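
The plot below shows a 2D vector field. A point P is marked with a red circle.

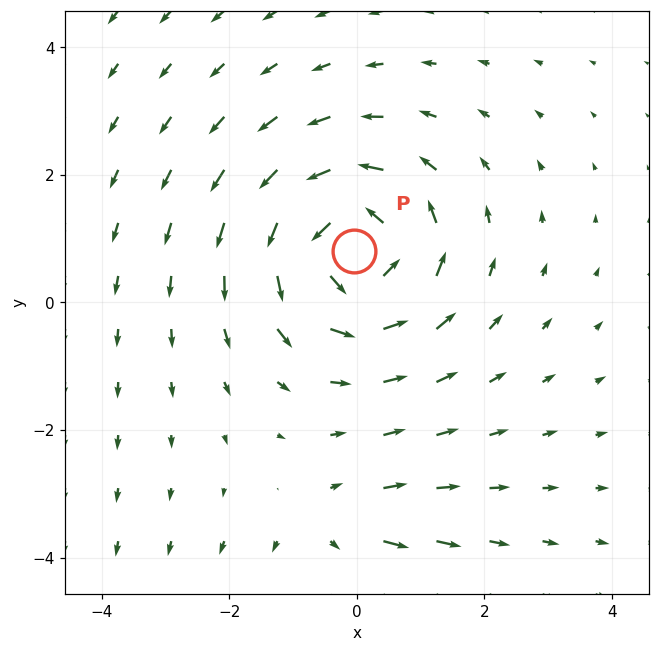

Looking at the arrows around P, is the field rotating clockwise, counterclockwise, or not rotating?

Near P at (-0.0, 0.8) the arrows circulate counterclockwise. The curl (z-component) there is about +4; positive curl means counterclockwise rotation.

counterclockwise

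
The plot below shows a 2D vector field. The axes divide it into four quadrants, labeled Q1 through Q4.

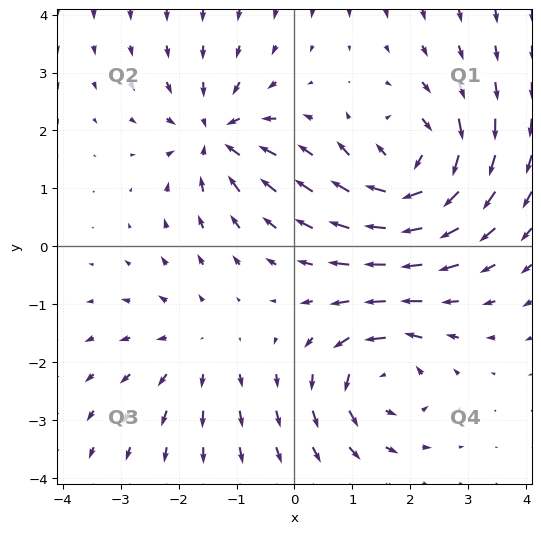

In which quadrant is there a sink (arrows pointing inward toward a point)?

Q2

The sink sits at approximately (-1.4, 1.9), which lies in quadrant Q2. The divergence there is about -5, negative as expected for a sink.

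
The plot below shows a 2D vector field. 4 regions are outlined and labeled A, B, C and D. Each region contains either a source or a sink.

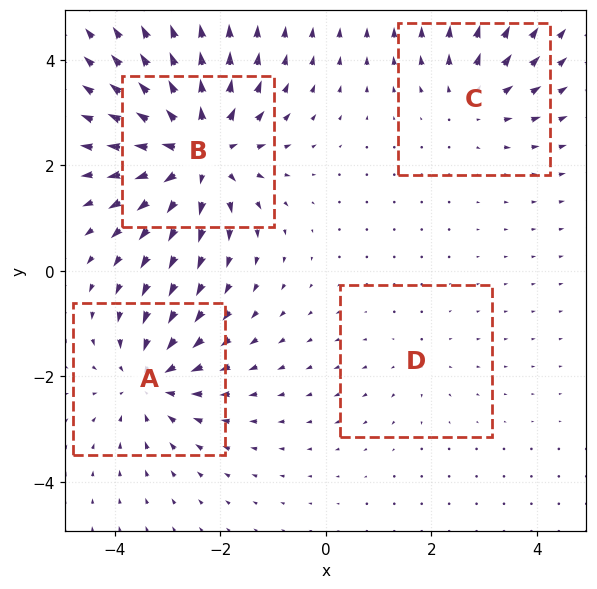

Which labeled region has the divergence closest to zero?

D

Divergence at each region's feature centre — A: about -5, B: about +7, C: about +3, D: about +2. Region D is closest to zero.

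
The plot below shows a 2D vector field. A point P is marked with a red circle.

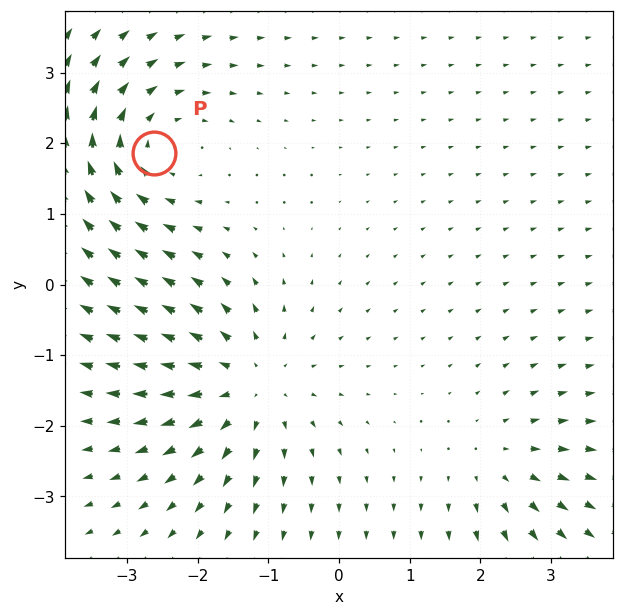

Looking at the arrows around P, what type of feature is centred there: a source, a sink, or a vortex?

At P (-2.6, 1.9) the arrows circulate clockwise. Divergence ≈0, curl about -4 — near-zero divergence with nonzero curl is a vortex.

vortex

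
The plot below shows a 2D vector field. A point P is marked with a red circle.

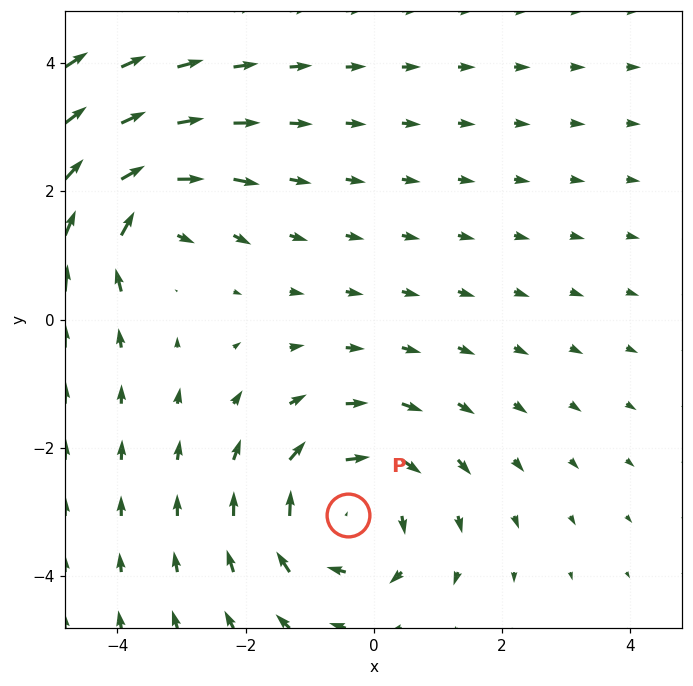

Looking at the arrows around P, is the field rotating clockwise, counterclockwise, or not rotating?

clockwise

Near P at (-0.4, -3.0) the arrows circulate clockwise. The curl (z-component) there is about -3; negative curl means clockwise rotation.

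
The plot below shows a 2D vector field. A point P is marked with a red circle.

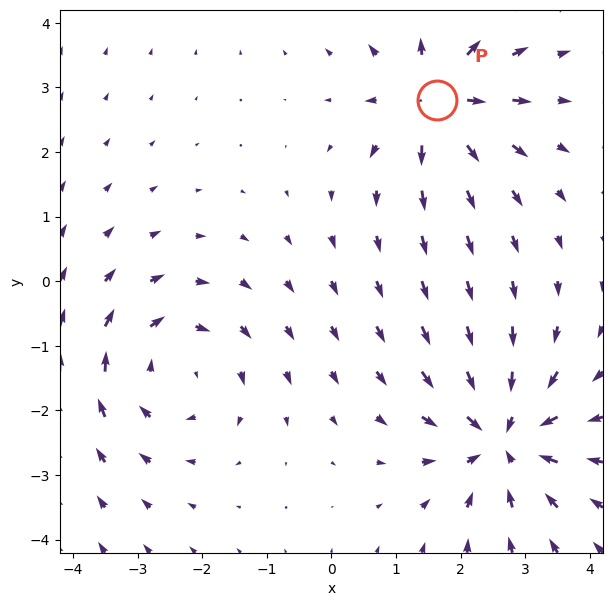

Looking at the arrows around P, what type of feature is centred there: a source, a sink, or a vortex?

source

At P (1.6, 2.8) the arrows spread outward. Divergence about +6, curl ≈0 — positive divergence with near-zero curl is a source.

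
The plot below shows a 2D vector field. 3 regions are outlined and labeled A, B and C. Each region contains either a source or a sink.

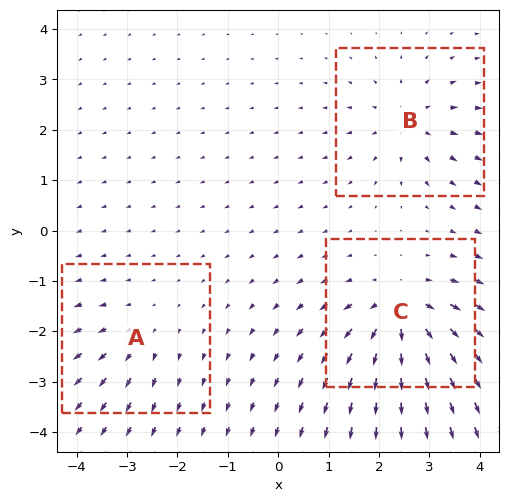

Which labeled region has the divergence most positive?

Divergence at each region's feature centre — A: about +2, B: about +4, C: about +6. Region C is most positive.

C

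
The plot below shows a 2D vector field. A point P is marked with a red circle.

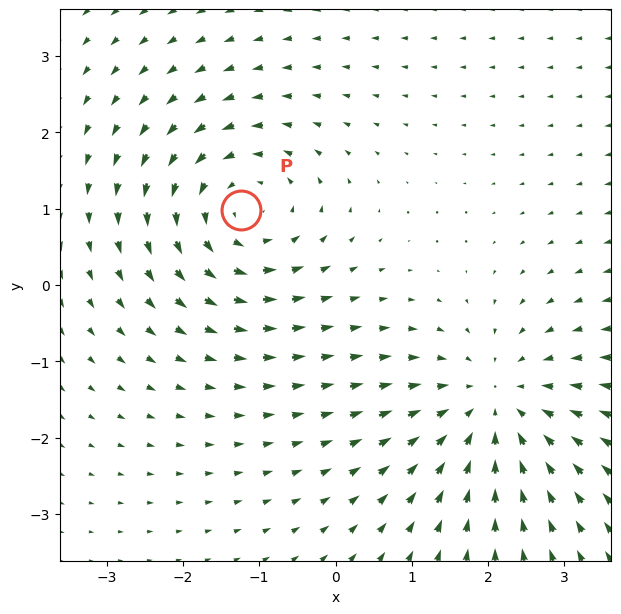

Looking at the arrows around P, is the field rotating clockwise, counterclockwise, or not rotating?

counterclockwise

Near P at (-1.2, 1.0) the arrows circulate counterclockwise. The curl (z-component) there is about +5; positive curl means counterclockwise rotation.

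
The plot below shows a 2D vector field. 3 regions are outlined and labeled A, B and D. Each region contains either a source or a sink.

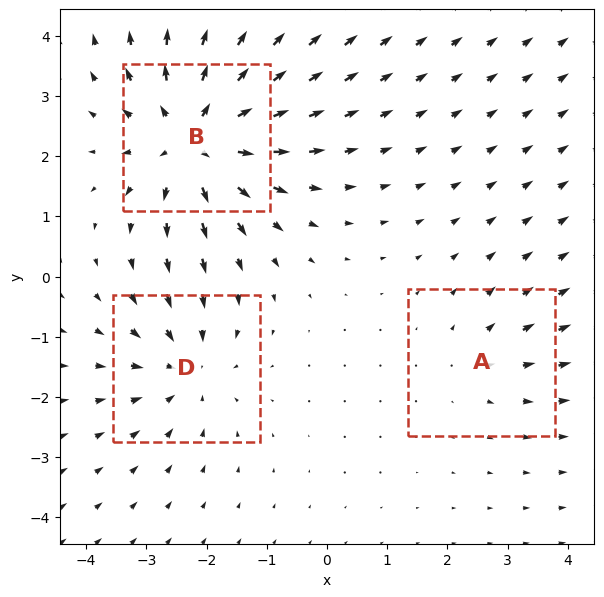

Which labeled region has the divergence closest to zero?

Divergence at each region's feature centre — A: about +2, B: about +5, D: about -3. Region A is closest to zero.

A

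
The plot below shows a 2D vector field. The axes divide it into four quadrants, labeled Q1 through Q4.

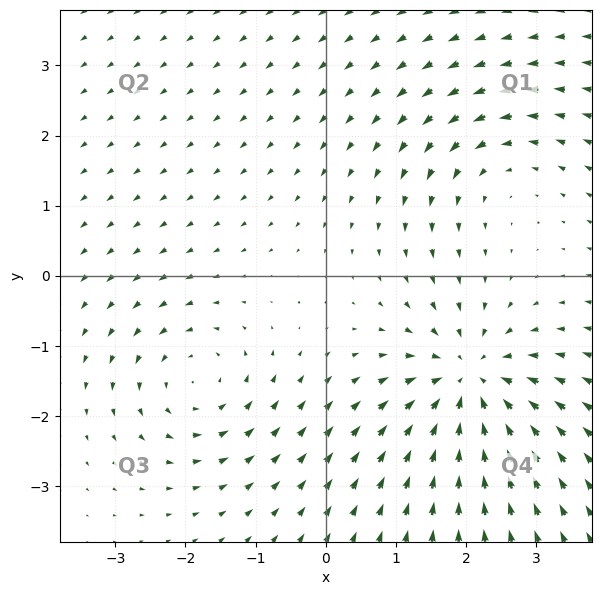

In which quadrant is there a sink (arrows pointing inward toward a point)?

The sink sits at approximately (2.1, -1.5), which lies in quadrant Q4. The divergence there is about -6, negative as expected for a sink.

Q4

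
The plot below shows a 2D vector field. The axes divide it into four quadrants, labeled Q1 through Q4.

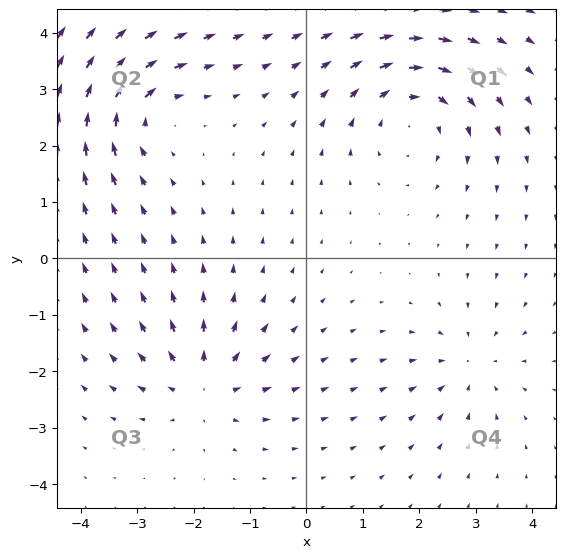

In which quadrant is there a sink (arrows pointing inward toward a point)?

The sink sits at approximately (2.9, -1.9), which lies in quadrant Q4. The divergence there is about -3, negative as expected for a sink.

Q4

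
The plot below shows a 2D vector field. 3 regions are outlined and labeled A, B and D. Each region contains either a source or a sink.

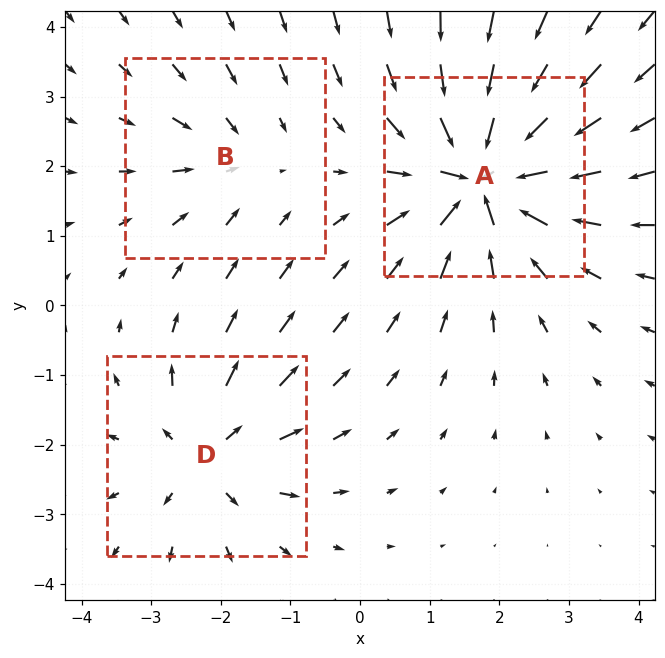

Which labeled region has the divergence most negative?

Divergence at each region's feature centre — A: about -6, B: about -2, D: about +3. Region A is most negative.

A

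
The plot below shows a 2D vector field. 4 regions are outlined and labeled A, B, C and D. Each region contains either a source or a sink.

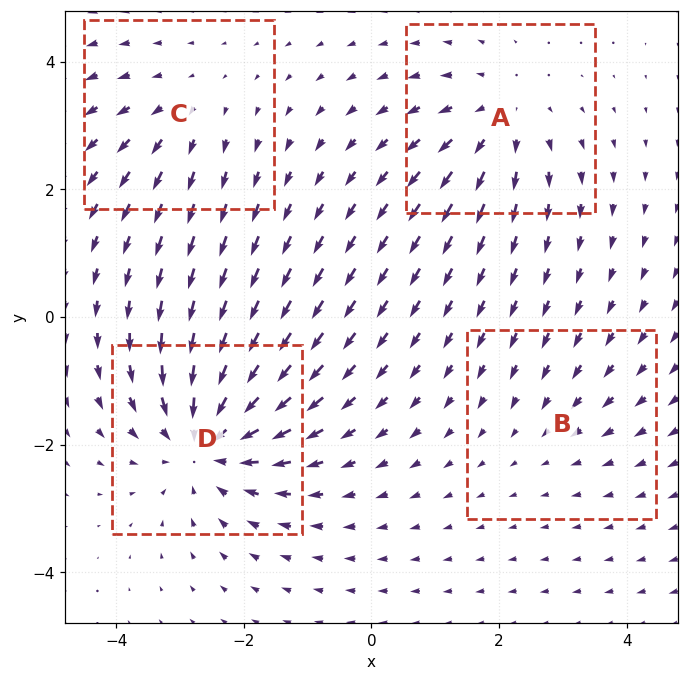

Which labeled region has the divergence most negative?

Divergence at each region's feature centre — A: about +4, B: about -2, C: about +3, D: about -6. Region D is most negative.

D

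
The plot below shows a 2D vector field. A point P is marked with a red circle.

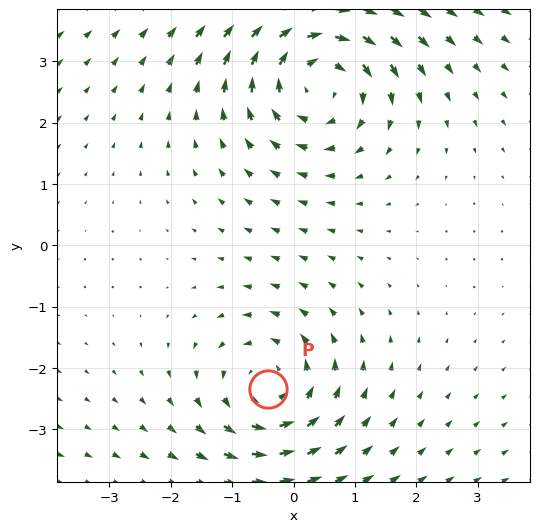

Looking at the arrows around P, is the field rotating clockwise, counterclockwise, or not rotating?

Near P at (-0.4, -2.3) the arrows circulate counterclockwise. The curl (z-component) there is about +3; positive curl means counterclockwise rotation.

counterclockwise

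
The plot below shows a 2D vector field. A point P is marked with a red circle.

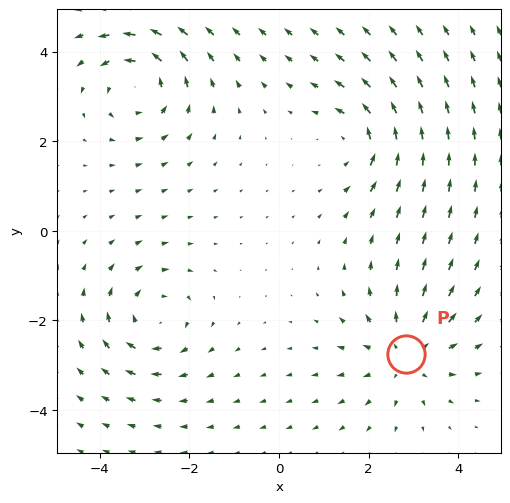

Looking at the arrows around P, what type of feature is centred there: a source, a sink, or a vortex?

At P (2.8, -2.8) the arrows spread outward. Divergence about +3, curl ≈0 — positive divergence with near-zero curl is a source.

source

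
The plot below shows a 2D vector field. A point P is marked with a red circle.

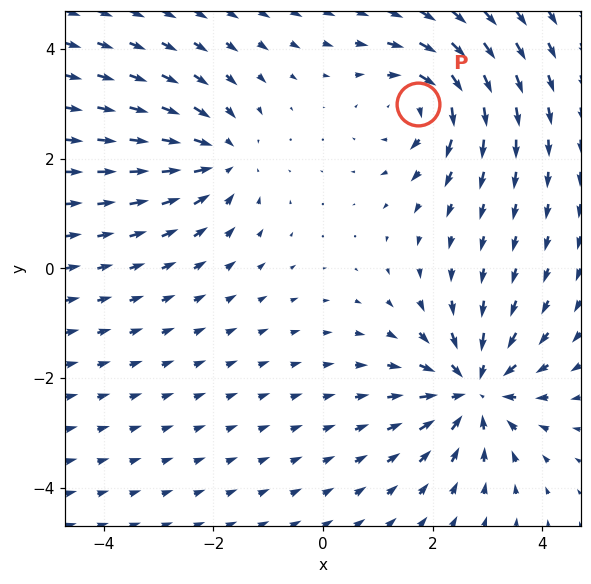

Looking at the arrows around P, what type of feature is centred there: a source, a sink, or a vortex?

vortex

At P (1.7, 3.0) the arrows circulate clockwise. Divergence ≈0, curl about -4 — near-zero divergence with nonzero curl is a vortex.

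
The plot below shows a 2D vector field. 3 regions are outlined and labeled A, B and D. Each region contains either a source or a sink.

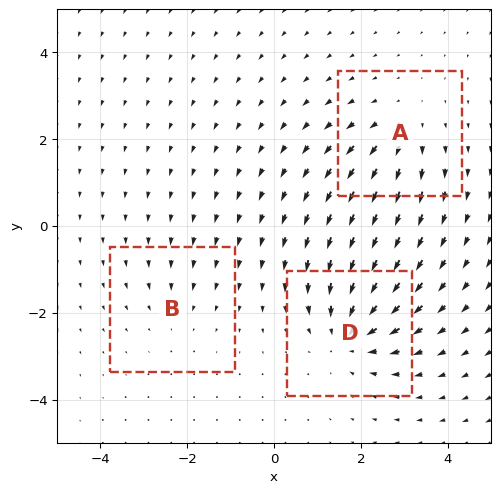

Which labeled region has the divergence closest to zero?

B

Divergence at each region's feature centre — A: about +3, B: about -2, D: about -5. Region B is closest to zero.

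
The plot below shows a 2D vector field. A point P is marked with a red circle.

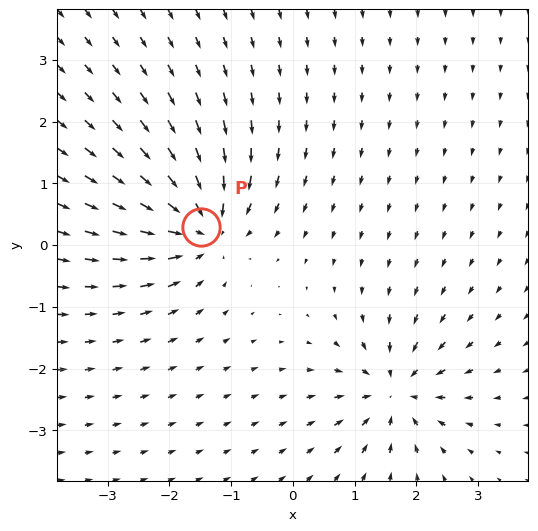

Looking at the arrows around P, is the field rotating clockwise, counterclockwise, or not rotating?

Near P at (-1.5, 0.3) the arrows show no circulation. The curl there is ≈0.

not rotating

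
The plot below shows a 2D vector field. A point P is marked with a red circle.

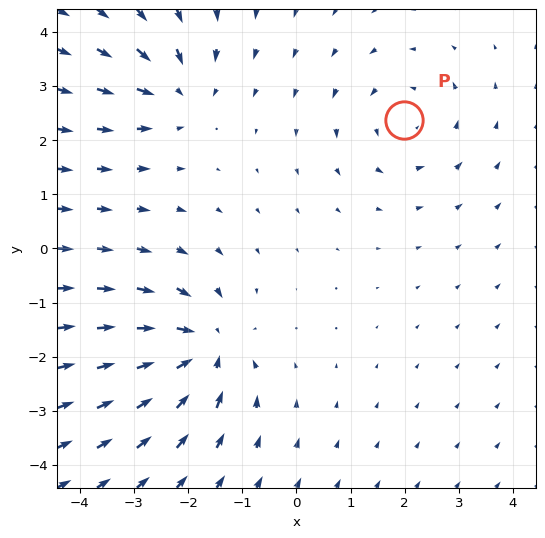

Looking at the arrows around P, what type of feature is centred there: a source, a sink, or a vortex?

At P (2.0, 2.4) the arrows circulate counterclockwise. Divergence ≈0, curl about +3 — near-zero divergence with nonzero curl is a vortex.

vortex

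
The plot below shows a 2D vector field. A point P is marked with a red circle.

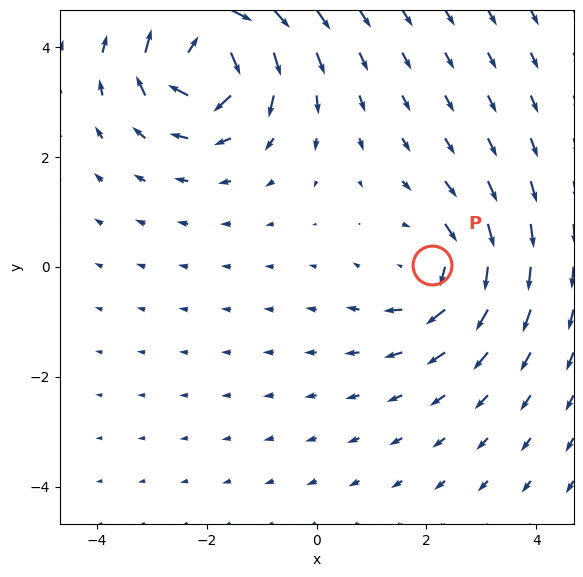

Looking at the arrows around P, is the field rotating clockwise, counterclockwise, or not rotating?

Near P at (2.1, 0.0) the arrows circulate clockwise. The curl (z-component) there is about -4; negative curl means clockwise rotation.

clockwise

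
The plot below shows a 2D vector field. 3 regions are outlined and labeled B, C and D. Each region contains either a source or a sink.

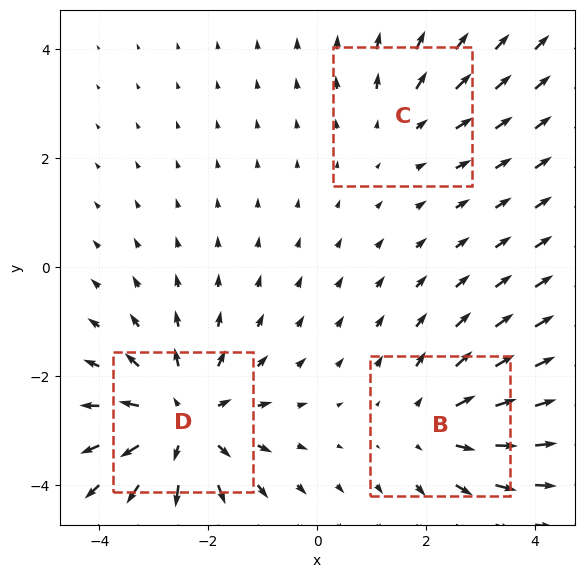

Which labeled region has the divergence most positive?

D

Divergence at each region's feature centre — B: about +3, C: about +2, D: about +4. Region D is most positive.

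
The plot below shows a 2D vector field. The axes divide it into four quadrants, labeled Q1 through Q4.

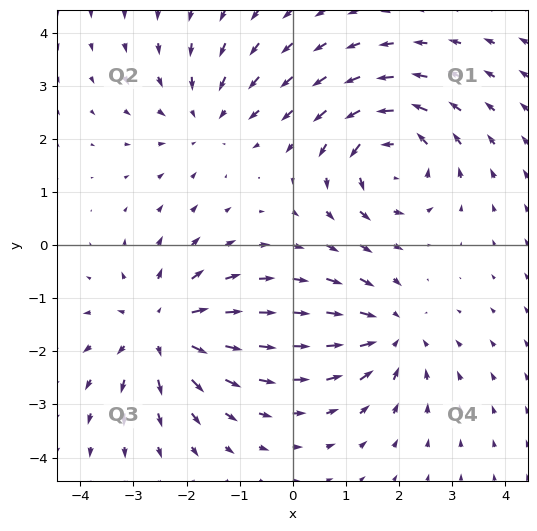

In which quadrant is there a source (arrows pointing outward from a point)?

The source sits at approximately (-2.4, -1.6), which lies in quadrant Q3. The divergence there is about +4, positive as expected for a source.

Q3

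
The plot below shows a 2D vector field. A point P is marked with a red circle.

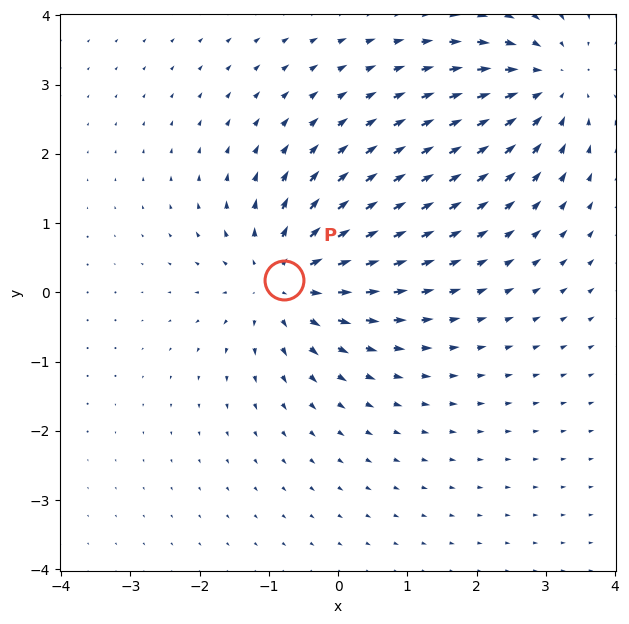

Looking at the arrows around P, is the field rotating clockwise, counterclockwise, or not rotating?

Near P at (-0.8, 0.2) the arrows show no circulation. The curl there is ≈0.

not rotating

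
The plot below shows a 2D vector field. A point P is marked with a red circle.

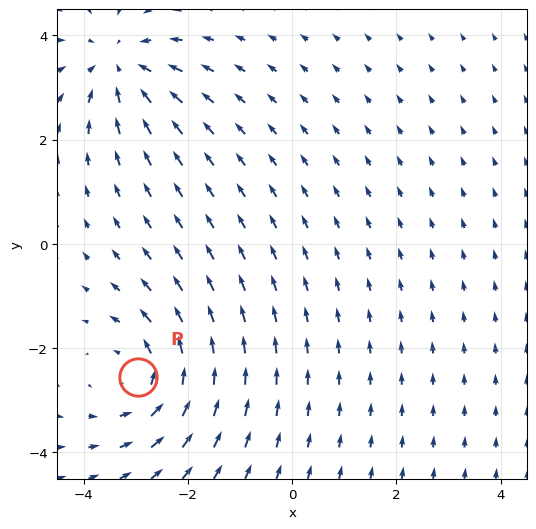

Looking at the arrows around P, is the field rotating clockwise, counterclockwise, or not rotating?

counterclockwise

Near P at (-3.0, -2.6) the arrows circulate counterclockwise. The curl (z-component) there is about +4; positive curl means counterclockwise rotation.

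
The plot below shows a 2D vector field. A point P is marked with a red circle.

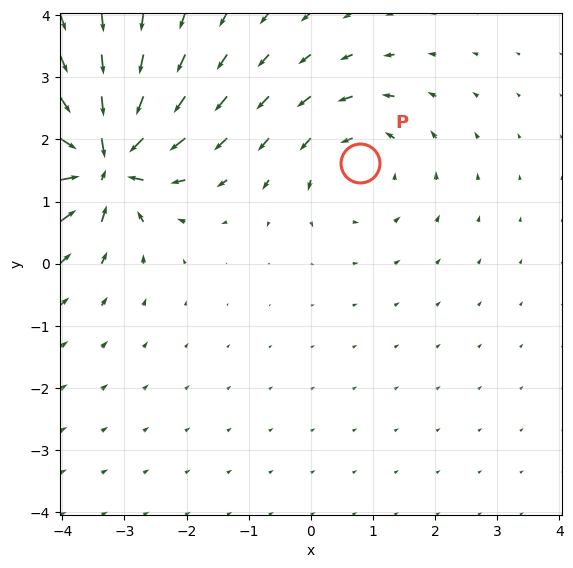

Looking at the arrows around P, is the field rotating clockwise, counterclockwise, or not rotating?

counterclockwise

Near P at (0.8, 1.6) the arrows circulate counterclockwise. The curl (z-component) there is about +3; positive curl means counterclockwise rotation.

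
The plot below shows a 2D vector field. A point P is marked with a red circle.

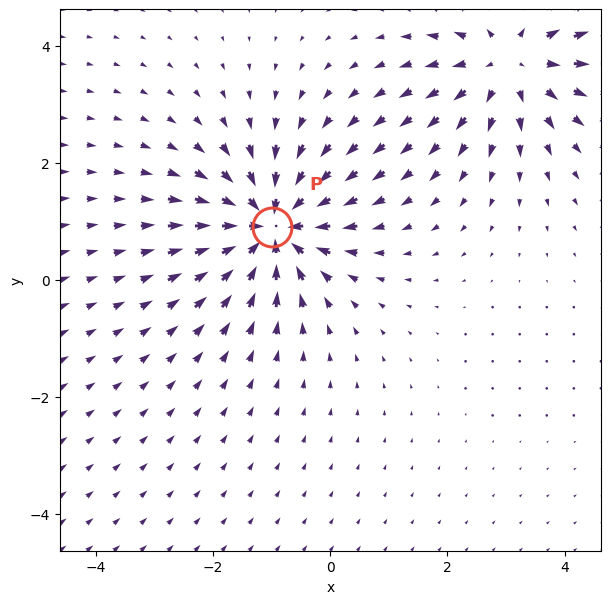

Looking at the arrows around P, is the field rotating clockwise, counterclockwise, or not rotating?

not rotating

Near P at (-1.0, 0.9) the arrows show no circulation. The curl there is ≈0.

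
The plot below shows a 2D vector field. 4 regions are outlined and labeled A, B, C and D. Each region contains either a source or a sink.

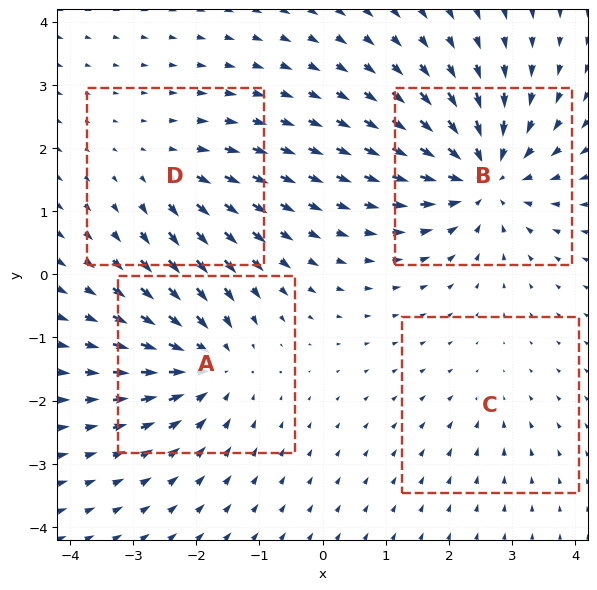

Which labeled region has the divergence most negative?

Divergence at each region's feature centre — A: about -5, B: about -7, C: about -2, D: about +3. Region B is most negative.

B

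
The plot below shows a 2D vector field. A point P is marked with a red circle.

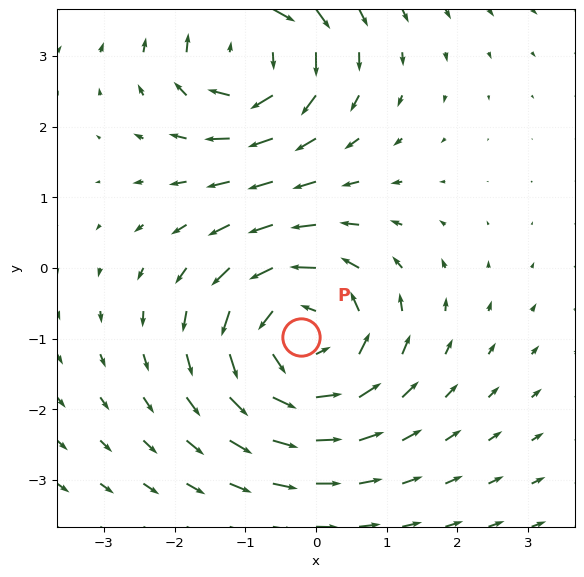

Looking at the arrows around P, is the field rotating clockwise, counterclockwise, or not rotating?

counterclockwise

Near P at (-0.2, -1.0) the arrows circulate counterclockwise. The curl (z-component) there is about +4; positive curl means counterclockwise rotation.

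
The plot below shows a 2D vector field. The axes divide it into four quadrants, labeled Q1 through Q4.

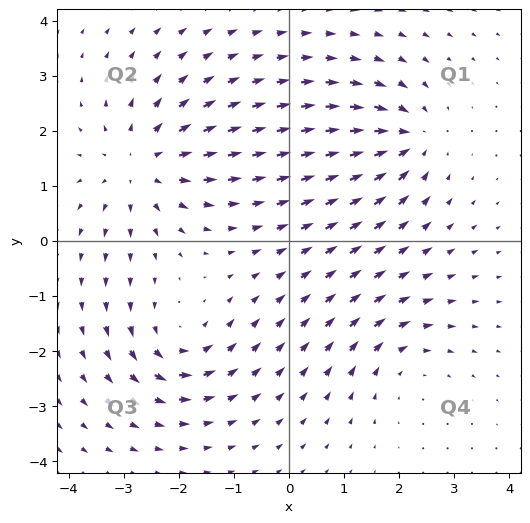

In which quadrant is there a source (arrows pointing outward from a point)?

Q2

The source sits at approximately (-2.7, 1.4), which lies in quadrant Q2. The divergence there is about +4, positive as expected for a source.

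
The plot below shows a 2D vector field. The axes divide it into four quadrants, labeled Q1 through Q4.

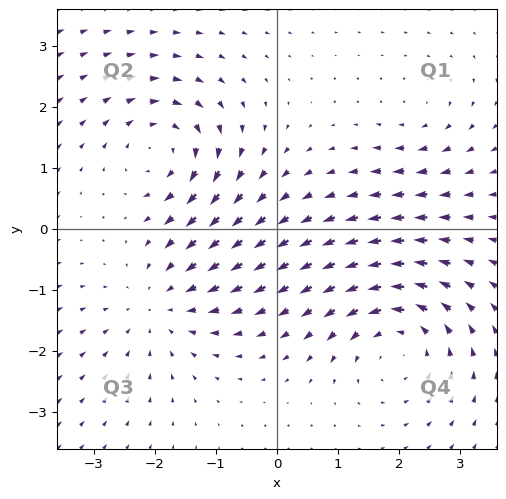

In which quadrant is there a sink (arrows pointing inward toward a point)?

The sink sits at approximately (-1.9, -1.2), which lies in quadrant Q3. The divergence there is about -4, negative as expected for a sink.

Q3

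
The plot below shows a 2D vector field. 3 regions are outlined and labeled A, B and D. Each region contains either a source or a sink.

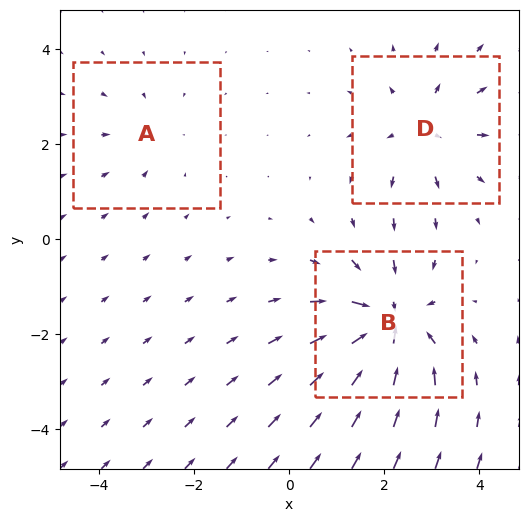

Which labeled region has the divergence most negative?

Divergence at each region's feature centre — A: about -2, B: about -5, D: about +3. Region B is most negative.

B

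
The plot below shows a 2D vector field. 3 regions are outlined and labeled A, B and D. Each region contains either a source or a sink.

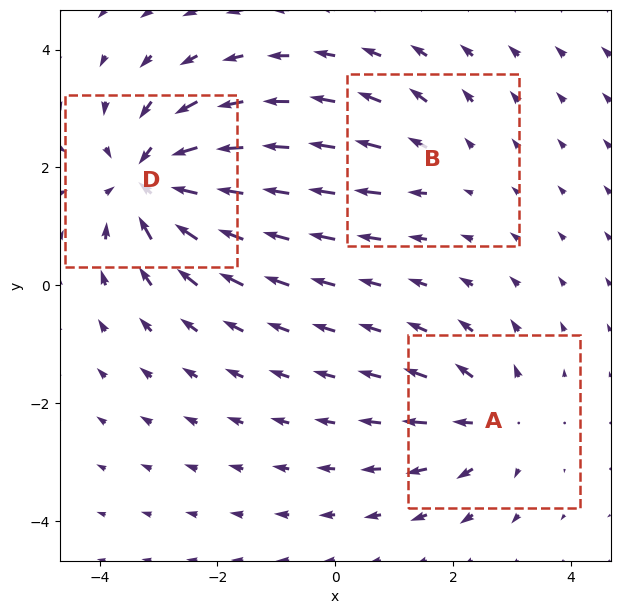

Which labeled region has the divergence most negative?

Divergence at each region's feature centre — A: about +3, B: about +2, D: about -6. Region D is most negative.

D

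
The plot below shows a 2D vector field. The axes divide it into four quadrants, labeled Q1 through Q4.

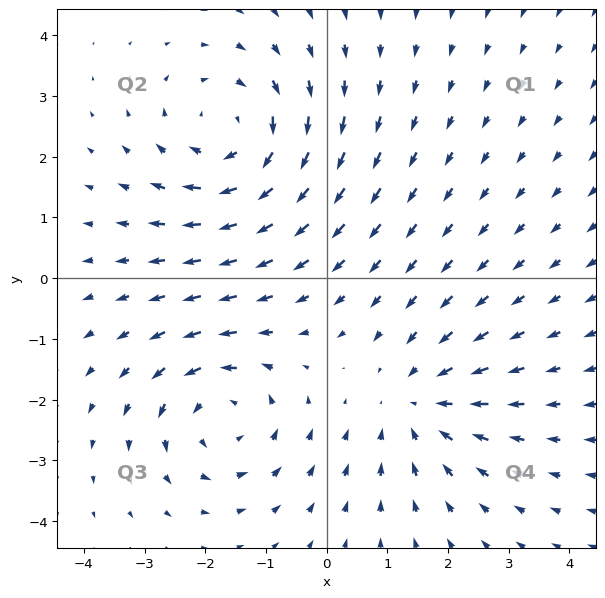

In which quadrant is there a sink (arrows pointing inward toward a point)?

Q4

The sink sits at approximately (1.5, -2.1), which lies in quadrant Q4. The divergence there is about -3, negative as expected for a sink.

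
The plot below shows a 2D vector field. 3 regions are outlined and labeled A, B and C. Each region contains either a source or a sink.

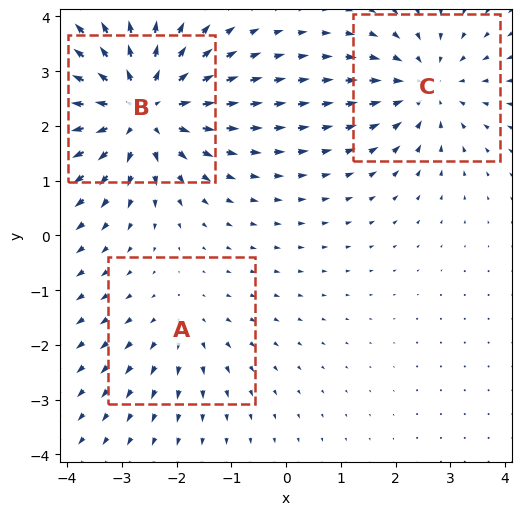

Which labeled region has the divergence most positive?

Divergence at each region's feature centre — A: about +2, B: about +5, C: about -3. Region B is most positive.

B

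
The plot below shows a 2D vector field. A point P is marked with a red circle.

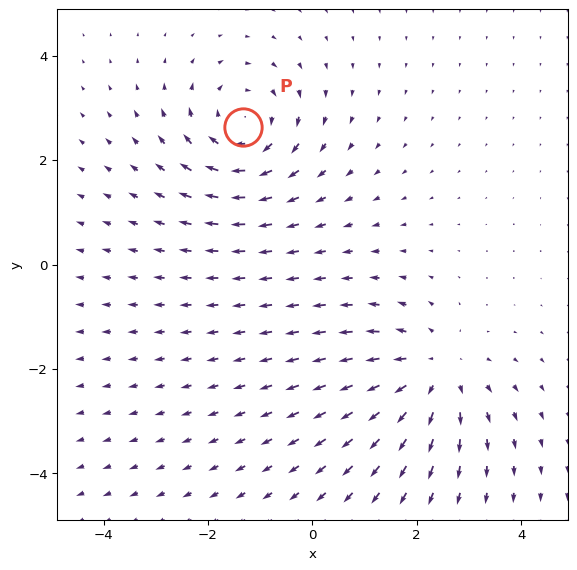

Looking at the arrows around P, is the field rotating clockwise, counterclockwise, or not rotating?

Near P at (-1.3, 2.6) the arrows circulate clockwise. The curl (z-component) there is about -5; negative curl means clockwise rotation.

clockwise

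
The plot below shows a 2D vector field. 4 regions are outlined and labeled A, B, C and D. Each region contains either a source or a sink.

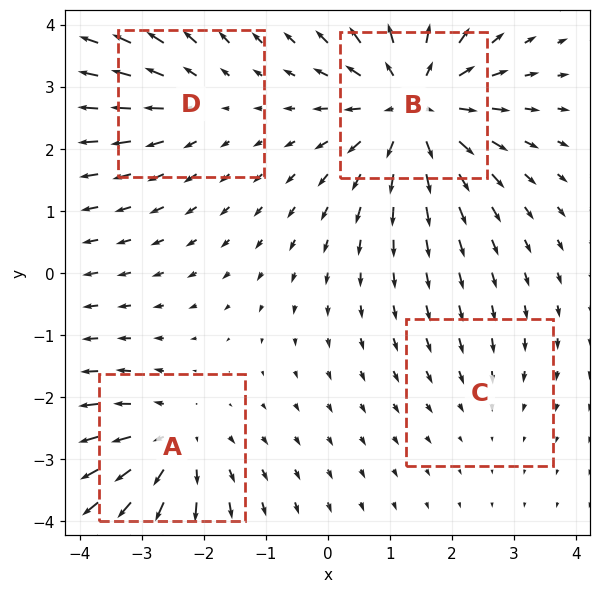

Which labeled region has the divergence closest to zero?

C

Divergence at each region's feature centre — A: about +4, B: about +7, C: about -2, D: about +3. Region C is closest to zero.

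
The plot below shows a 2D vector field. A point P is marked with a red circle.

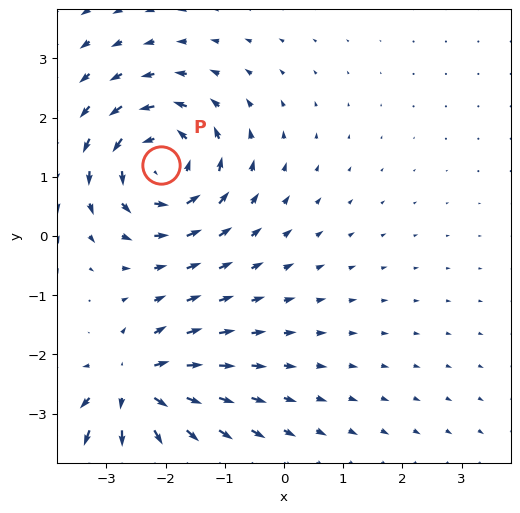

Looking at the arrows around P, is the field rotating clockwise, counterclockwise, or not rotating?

Near P at (-2.1, 1.2) the arrows circulate counterclockwise. The curl (z-component) there is about +6; positive curl means counterclockwise rotation.

counterclockwise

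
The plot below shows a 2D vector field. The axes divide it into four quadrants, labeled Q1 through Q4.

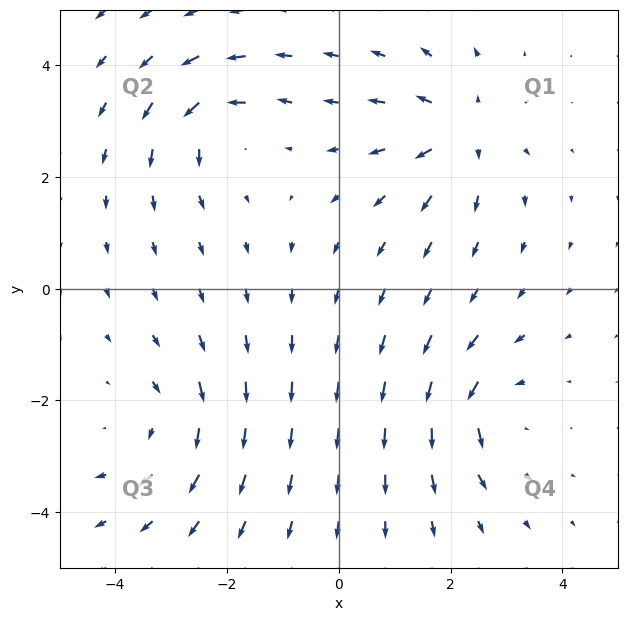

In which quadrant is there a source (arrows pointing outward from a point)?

The source sits at approximately (2.2, 2.8), which lies in quadrant Q1. The divergence there is about +5, positive as expected for a source.

Q1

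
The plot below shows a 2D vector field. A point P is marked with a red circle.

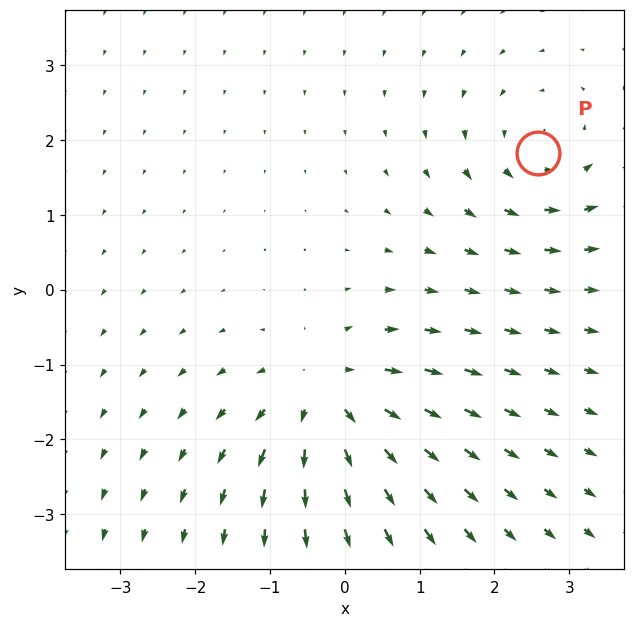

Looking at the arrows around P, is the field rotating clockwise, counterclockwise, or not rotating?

counterclockwise

Near P at (2.6, 1.8) the arrows circulate counterclockwise. The curl (z-component) there is about +4; positive curl means counterclockwise rotation.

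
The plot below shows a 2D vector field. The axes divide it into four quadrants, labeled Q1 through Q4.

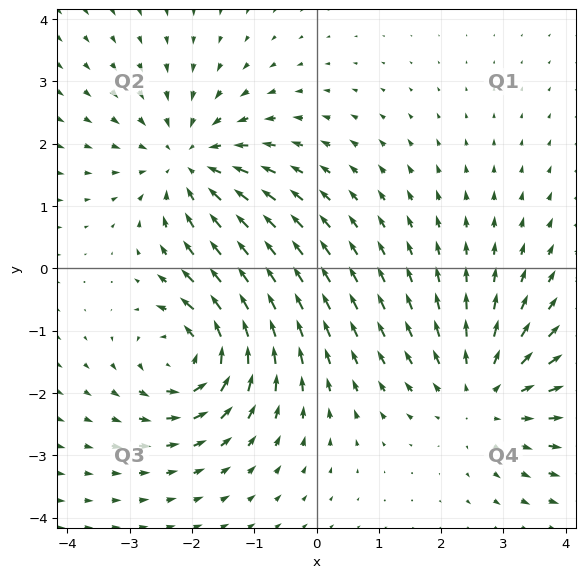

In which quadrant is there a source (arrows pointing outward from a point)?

Q4

The source sits at approximately (2.7, -2.0), which lies in quadrant Q4. The divergence there is about +3, positive as expected for a source.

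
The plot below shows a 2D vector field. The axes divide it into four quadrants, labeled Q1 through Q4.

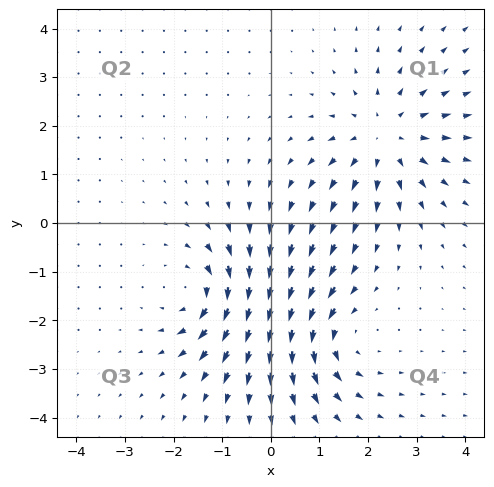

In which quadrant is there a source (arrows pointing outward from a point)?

The source sits at approximately (2.4, 1.8), which lies in quadrant Q1. The divergence there is about +4, positive as expected for a source.

Q1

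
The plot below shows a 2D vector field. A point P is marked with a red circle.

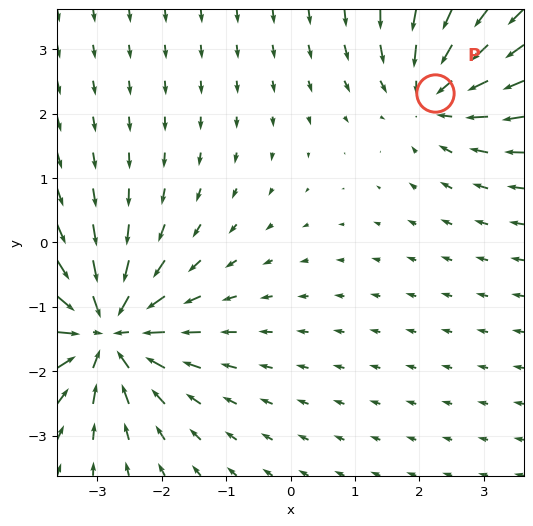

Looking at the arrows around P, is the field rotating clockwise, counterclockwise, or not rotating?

Near P at (2.2, 2.3) the arrows show no circulation. The curl there is ≈0.

not rotating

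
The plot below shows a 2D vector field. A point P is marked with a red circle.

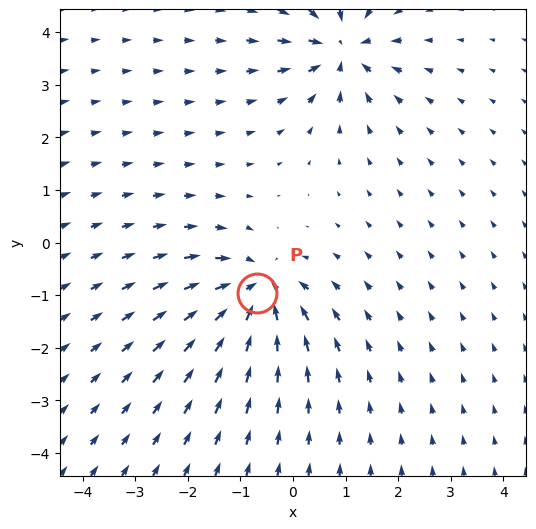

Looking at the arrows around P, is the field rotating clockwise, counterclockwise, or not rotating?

not rotating

Near P at (-0.7, -1.0) the arrows show no circulation. The curl there is ≈0.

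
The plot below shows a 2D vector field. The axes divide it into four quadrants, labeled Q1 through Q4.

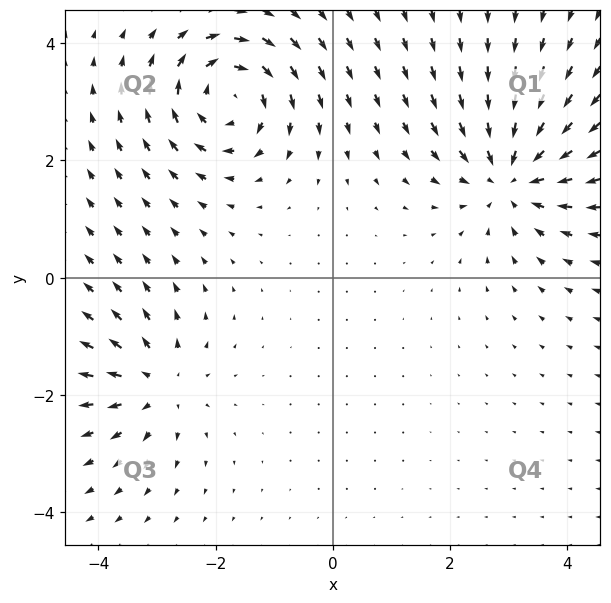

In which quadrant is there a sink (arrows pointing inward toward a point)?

Q1

The sink sits at approximately (3.0, 1.7), which lies in quadrant Q1. The divergence there is about -4, negative as expected for a sink.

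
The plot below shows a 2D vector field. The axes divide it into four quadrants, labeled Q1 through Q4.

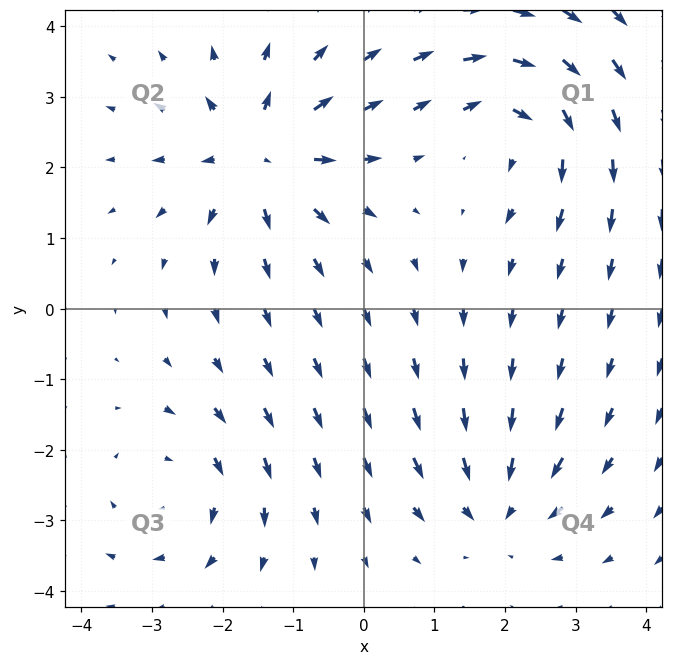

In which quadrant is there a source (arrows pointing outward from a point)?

The source sits at approximately (-1.5, 2.2), which lies in quadrant Q2. The divergence there is about +6, positive as expected for a source.

Q2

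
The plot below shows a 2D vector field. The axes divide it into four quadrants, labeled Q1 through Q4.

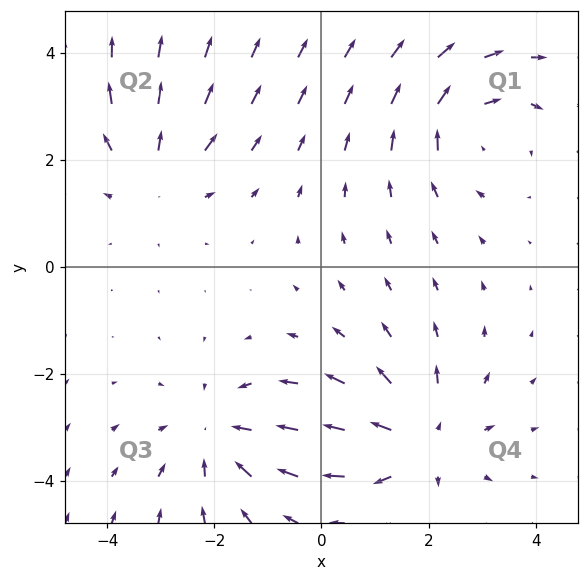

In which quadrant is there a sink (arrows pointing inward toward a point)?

Q3

The sink sits at approximately (-1.9, -3.1), which lies in quadrant Q3. The divergence there is about -4, negative as expected for a sink.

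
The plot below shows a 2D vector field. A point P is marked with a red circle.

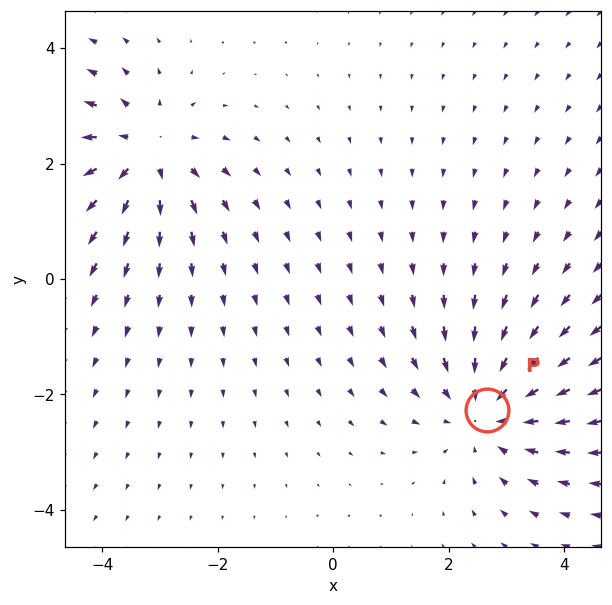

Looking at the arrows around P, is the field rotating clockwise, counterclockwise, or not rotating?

Near P at (2.7, -2.3) the arrows show no circulation. The curl there is ≈0.

not rotating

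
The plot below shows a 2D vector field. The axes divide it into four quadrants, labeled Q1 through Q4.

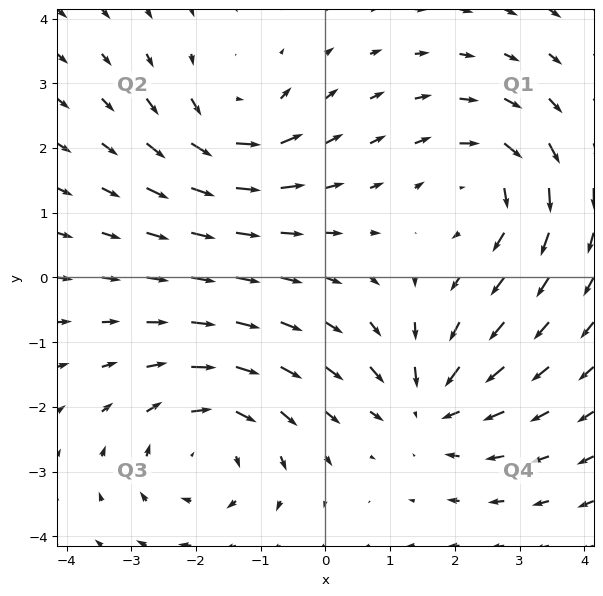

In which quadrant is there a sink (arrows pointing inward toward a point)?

Q4

The sink sits at approximately (1.6, -2.0), which lies in quadrant Q4. The divergence there is about -3, negative as expected for a sink.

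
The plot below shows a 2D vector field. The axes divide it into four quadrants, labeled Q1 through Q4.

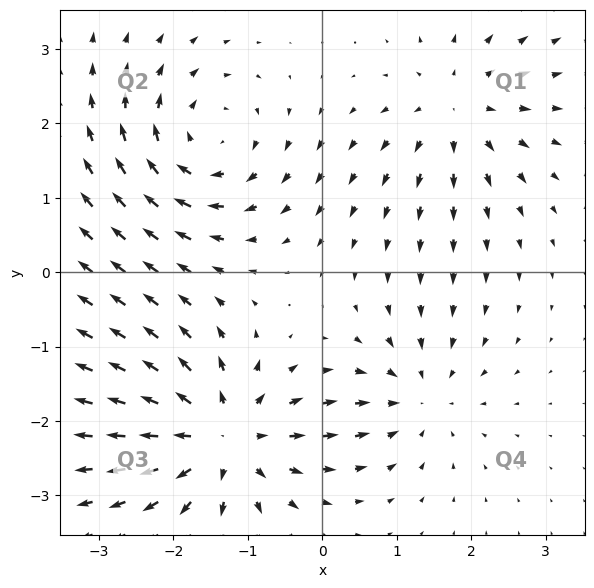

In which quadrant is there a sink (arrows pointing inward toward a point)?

The sink sits at approximately (1.3, -1.7), which lies in quadrant Q4. The divergence there is about -4, negative as expected for a sink.

Q4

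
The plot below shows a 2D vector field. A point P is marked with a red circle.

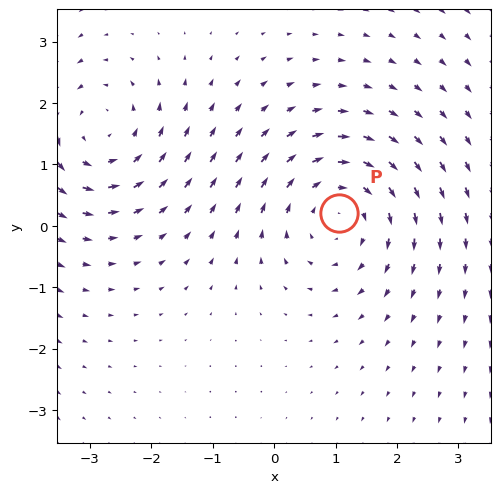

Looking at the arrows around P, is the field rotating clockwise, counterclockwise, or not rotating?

clockwise

Near P at (1.1, 0.2) the arrows circulate clockwise. The curl (z-component) there is about -4; negative curl means clockwise rotation.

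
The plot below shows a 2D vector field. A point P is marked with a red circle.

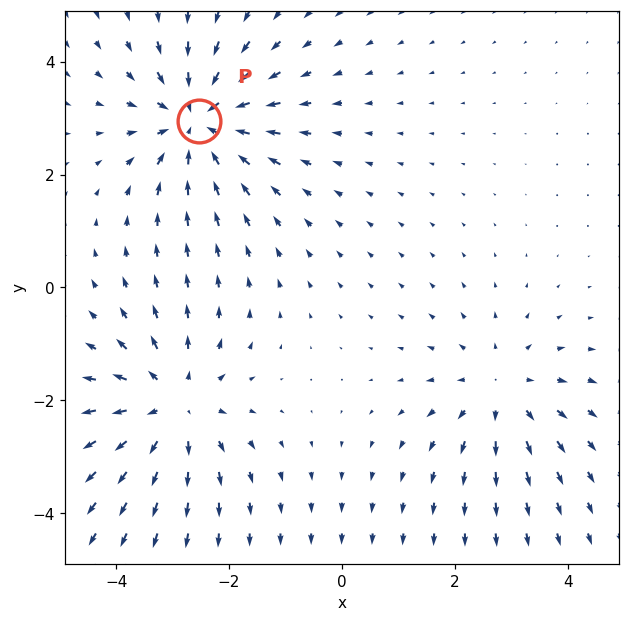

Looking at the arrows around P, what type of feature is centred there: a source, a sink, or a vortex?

At P (-2.5, 2.9) the arrows converge inward. Divergence about -5, curl ≈0 — negative divergence with near-zero curl is a sink.

sink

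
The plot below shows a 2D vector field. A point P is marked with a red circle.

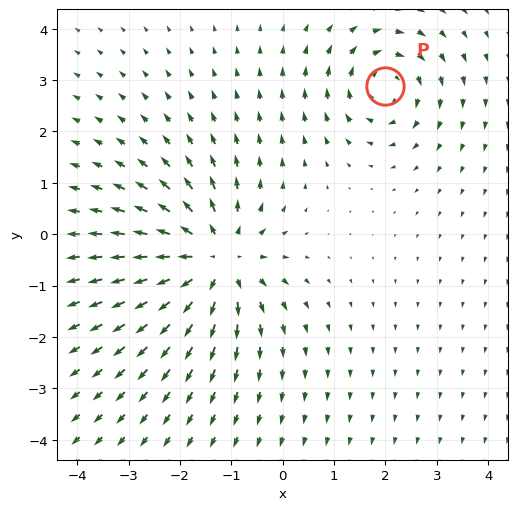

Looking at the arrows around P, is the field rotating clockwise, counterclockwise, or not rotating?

clockwise

Near P at (2.0, 2.9) the arrows circulate clockwise. The curl (z-component) there is about -4; negative curl means clockwise rotation.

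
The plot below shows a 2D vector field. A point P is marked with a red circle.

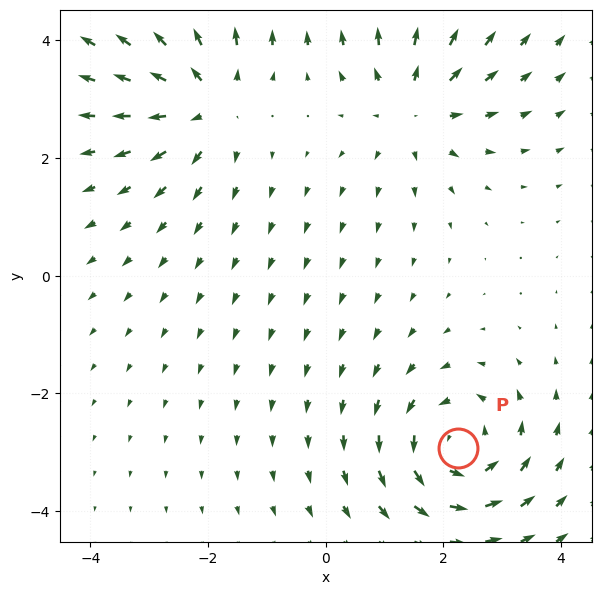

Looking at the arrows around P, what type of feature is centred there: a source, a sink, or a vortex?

At P (2.3, -2.9) the arrows circulate counterclockwise. Divergence ≈0, curl about +5 — near-zero divergence with nonzero curl is a vortex.

vortex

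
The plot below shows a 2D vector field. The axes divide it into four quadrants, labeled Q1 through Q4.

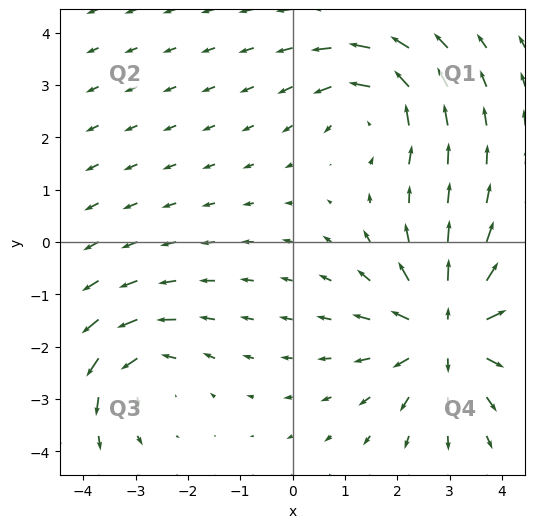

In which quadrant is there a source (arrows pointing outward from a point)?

Q4

The source sits at approximately (3.0, -1.7), which lies in quadrant Q4. The divergence there is about +4, positive as expected for a source.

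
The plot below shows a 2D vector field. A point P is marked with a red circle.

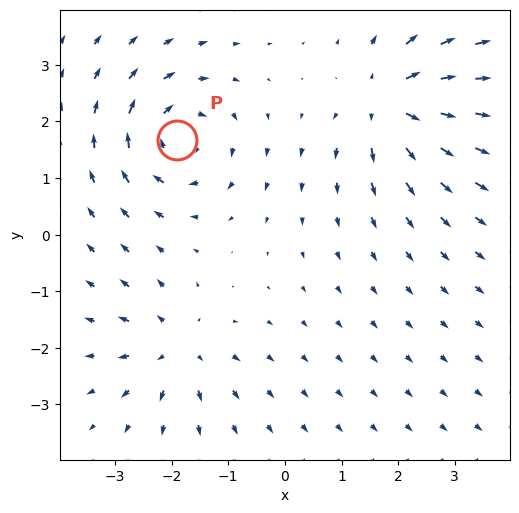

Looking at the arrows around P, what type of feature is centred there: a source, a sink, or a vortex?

vortex

At P (-1.9, 1.7) the arrows circulate clockwise. Divergence ≈0, curl about -6 — near-zero divergence with nonzero curl is a vortex.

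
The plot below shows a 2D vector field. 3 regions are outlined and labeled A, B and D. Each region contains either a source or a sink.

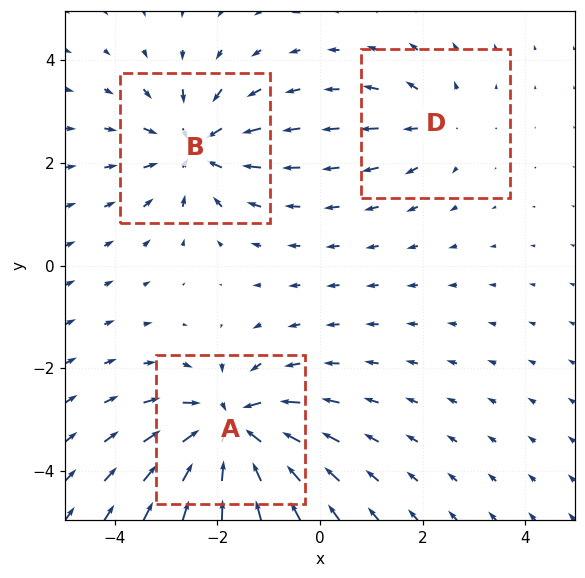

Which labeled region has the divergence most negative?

A

Divergence at each region's feature centre — A: about -5, B: about -4, D: about +2. Region A is most negative.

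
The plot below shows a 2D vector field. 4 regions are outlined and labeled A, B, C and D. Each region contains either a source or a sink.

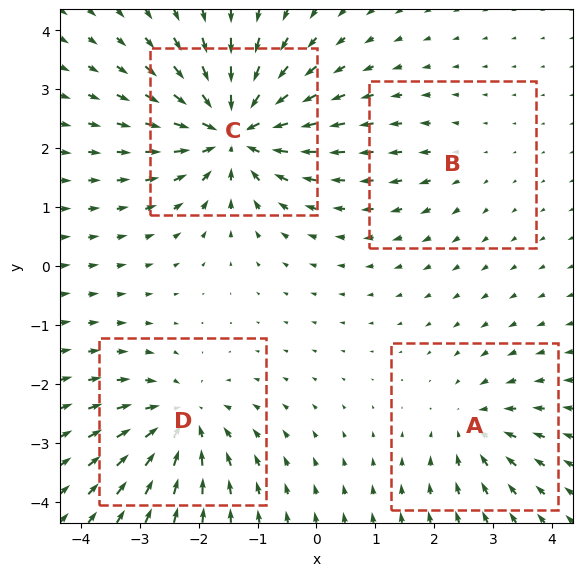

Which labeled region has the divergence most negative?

Divergence at each region's feature centre — A: about -4, B: about +2, C: about -9, D: about -6. Region C is most negative.

C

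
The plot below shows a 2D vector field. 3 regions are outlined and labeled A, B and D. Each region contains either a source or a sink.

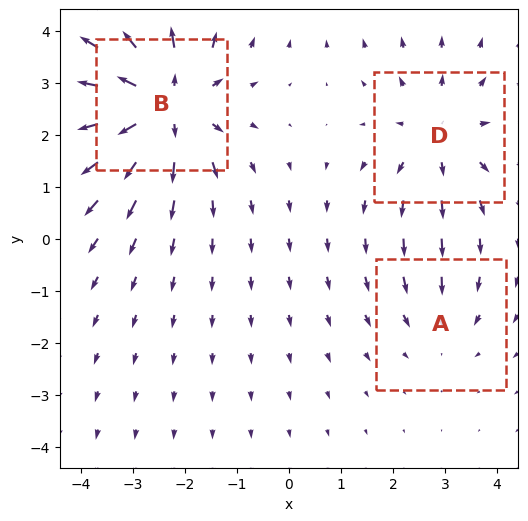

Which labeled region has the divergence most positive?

B

Divergence at each region's feature centre — A: about -2, B: about +5, D: about +3. Region B is most positive.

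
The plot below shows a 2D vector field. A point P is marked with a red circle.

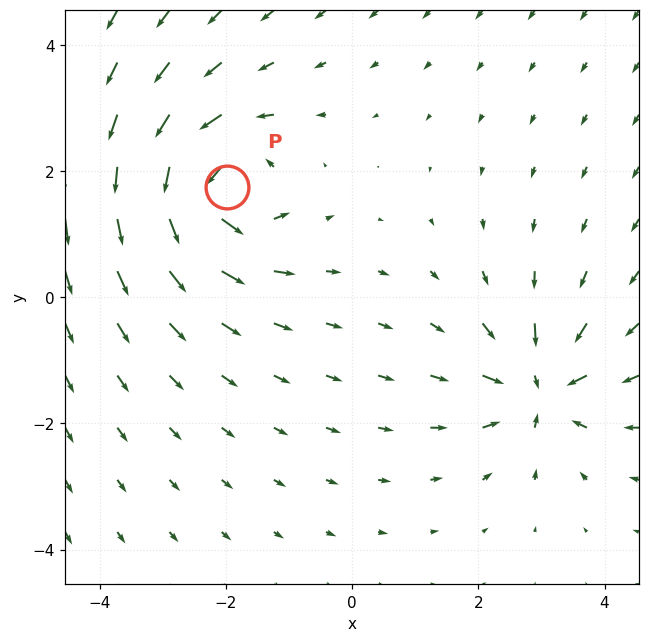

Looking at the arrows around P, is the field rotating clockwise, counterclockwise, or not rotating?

Near P at (-2.0, 1.7) the arrows circulate counterclockwise. The curl (z-component) there is about +7; positive curl means counterclockwise rotation.

counterclockwise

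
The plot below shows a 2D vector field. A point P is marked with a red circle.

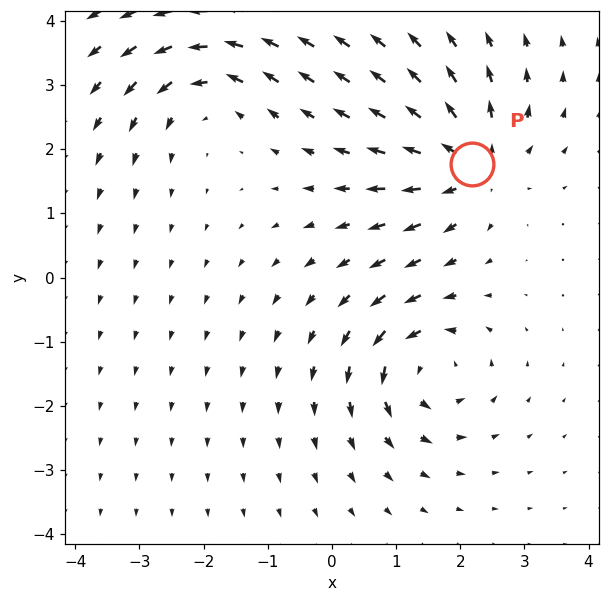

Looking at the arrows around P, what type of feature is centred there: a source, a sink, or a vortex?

source

At P (2.2, 1.8) the arrows spread outward. Divergence about +6, curl ≈0 — positive divergence with near-zero curl is a source.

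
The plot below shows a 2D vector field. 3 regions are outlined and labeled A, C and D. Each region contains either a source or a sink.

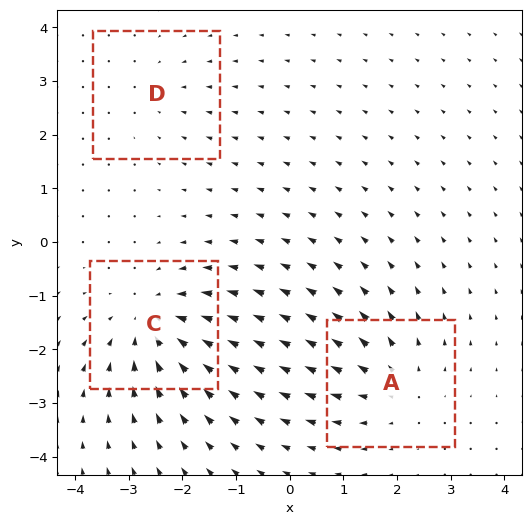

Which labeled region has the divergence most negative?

Divergence at each region's feature centre — A: about +3, C: about -4, D: about -2. Region C is most negative.

C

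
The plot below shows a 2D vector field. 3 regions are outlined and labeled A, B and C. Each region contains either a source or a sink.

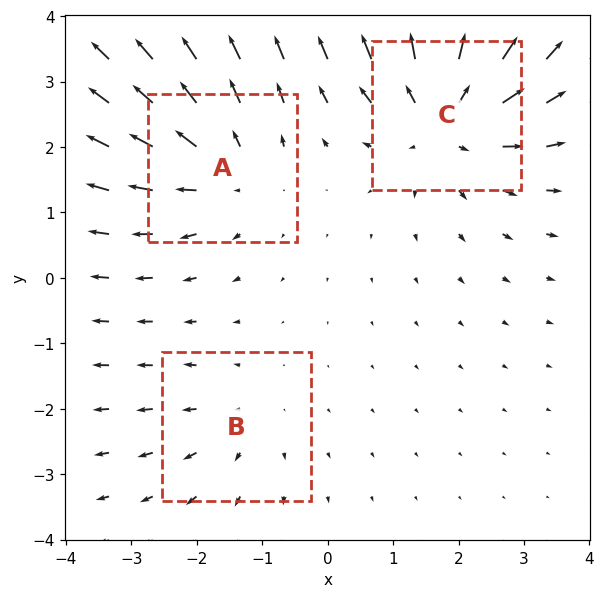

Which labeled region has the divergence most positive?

Divergence at each region's feature centre — A: about +3, B: about +2, C: about +5. Region C is most positive.

C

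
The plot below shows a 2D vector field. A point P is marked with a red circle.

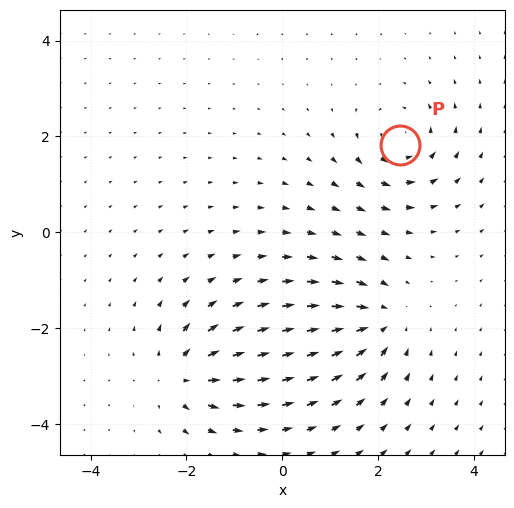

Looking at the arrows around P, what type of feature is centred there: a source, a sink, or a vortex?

vortex

At P (2.5, 1.8) the arrows circulate counterclockwise. Divergence ≈0, curl about +5 — near-zero divergence with nonzero curl is a vortex.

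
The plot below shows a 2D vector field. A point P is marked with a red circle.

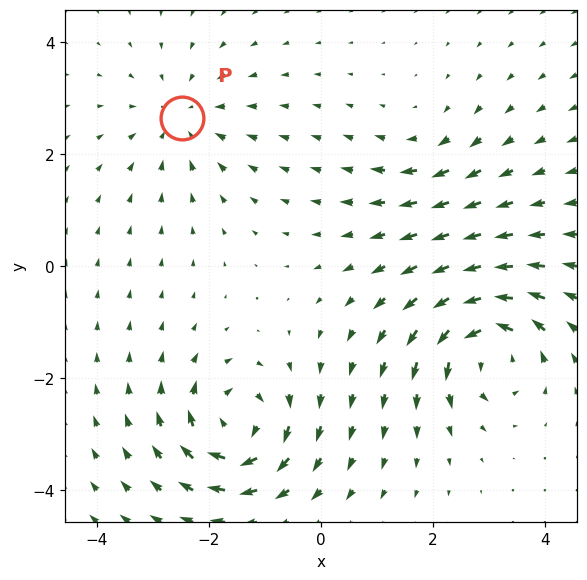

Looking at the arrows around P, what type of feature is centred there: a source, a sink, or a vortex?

sink

At P (-2.5, 2.7) the arrows converge inward. Divergence about -3, curl ≈0 — negative divergence with near-zero curl is a sink.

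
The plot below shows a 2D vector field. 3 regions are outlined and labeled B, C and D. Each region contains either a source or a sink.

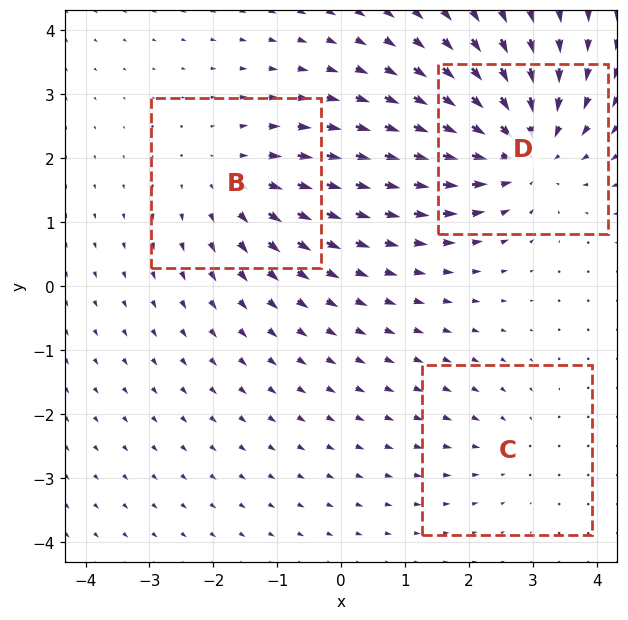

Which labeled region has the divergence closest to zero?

Divergence at each region's feature centre — B: about +3, C: about -2, D: about -5. Region C is closest to zero.

C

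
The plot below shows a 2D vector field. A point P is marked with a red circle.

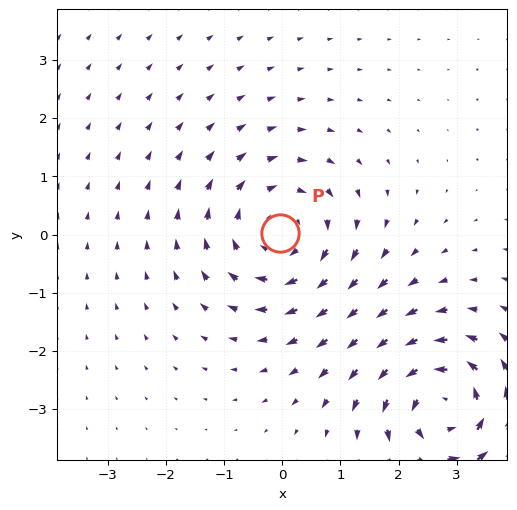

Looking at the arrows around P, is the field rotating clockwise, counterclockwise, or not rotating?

clockwise

Near P at (-0.0, 0.0) the arrows circulate clockwise. The curl (z-component) there is about -4; negative curl means clockwise rotation.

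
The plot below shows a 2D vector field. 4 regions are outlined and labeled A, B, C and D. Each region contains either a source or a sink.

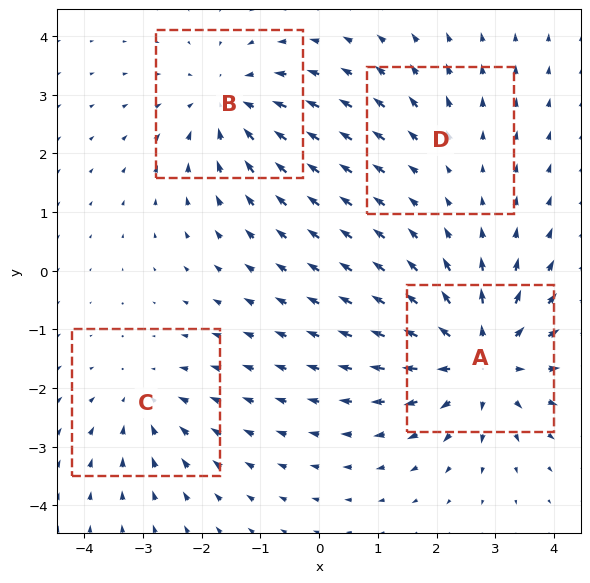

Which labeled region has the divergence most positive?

A

Divergence at each region's feature centre — A: about +6, B: about -4, C: about -3, D: about +2. Region A is most positive.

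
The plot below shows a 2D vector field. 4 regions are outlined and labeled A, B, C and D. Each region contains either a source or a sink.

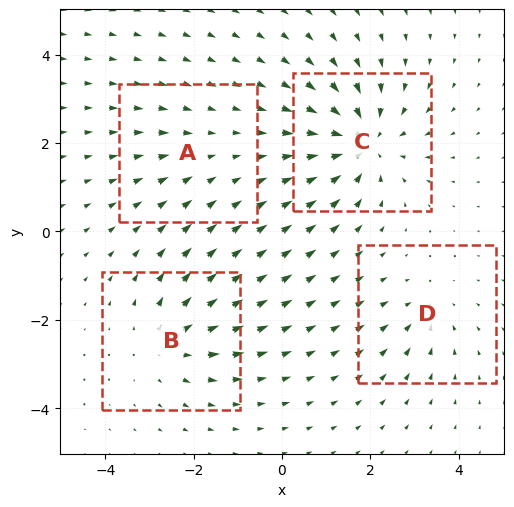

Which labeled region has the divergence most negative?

Divergence at each region's feature centre — A: about -2, B: about +4, C: about -7, D: about -3. Region C is most negative.

C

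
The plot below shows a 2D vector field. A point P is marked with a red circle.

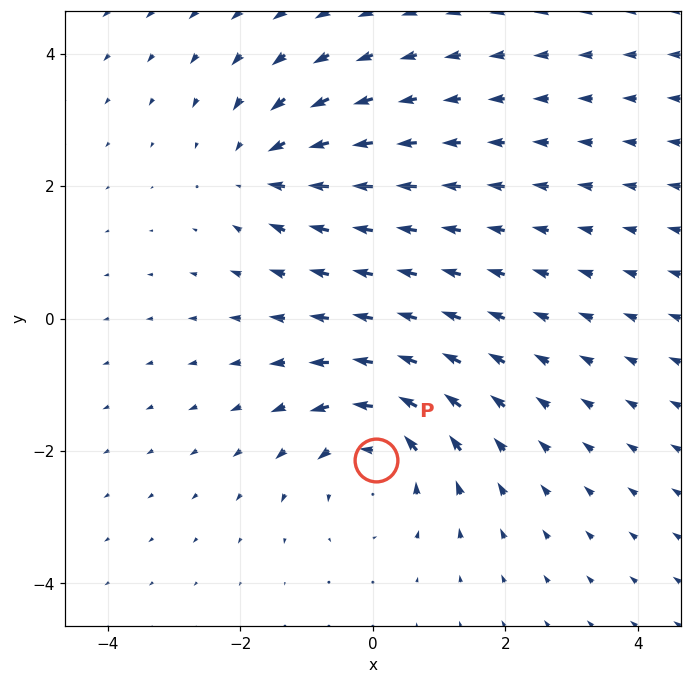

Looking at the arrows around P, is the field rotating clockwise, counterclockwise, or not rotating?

counterclockwise

Near P at (0.1, -2.1) the arrows circulate counterclockwise. The curl (z-component) there is about +4; positive curl means counterclockwise rotation.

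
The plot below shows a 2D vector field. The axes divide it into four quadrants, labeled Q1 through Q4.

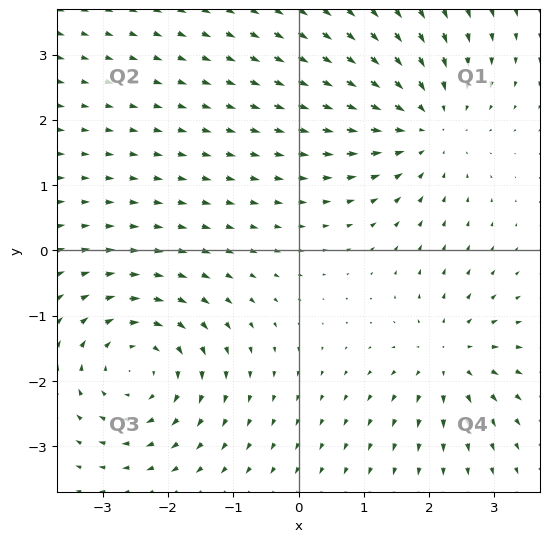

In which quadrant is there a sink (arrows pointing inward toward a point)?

The sink sits at approximately (1.9, 1.9), which lies in quadrant Q1. The divergence there is about -3, negative as expected for a sink.

Q1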